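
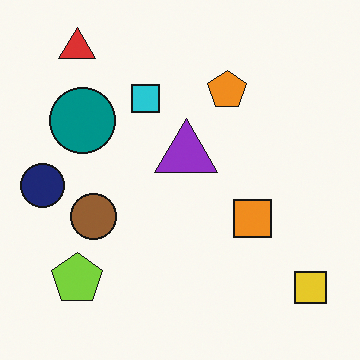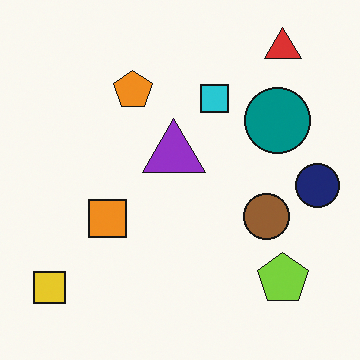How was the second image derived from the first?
The transformation is: flipped horizontally (left ↔ right).

The navy circle is in the left of the first image and the right of the second — shapes on opposite sides of the vertical midline have swapped in a mirror flip.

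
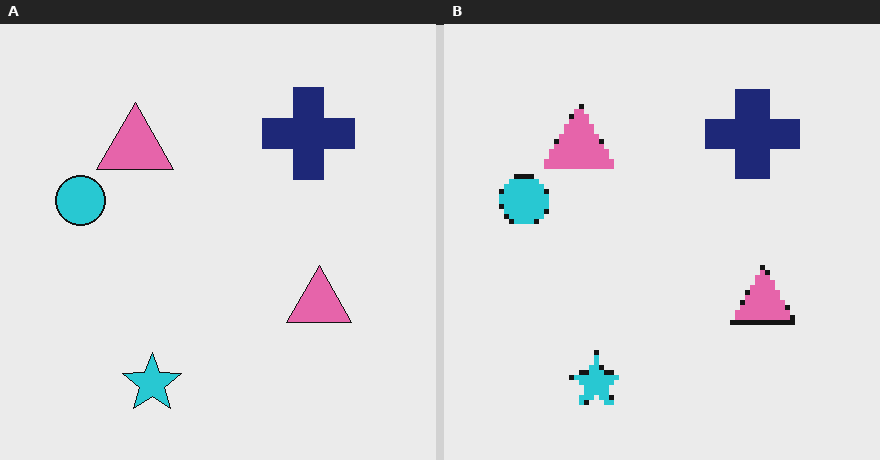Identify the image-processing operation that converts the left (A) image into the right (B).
The right (B) image is the left (A) mildly pixelated.

Shapes are reduced to large square blocks; fine edges and outlines are lost — a downscale-then-upscale (mosaic) effect.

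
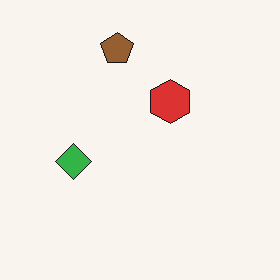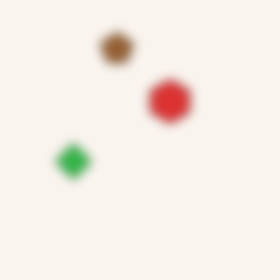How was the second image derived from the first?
The image was heavily blurred.

Shape edges and outlines are uniformly softened across the whole image.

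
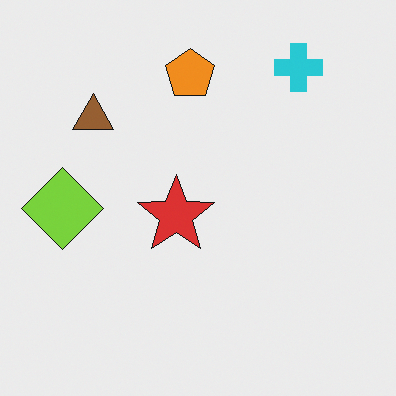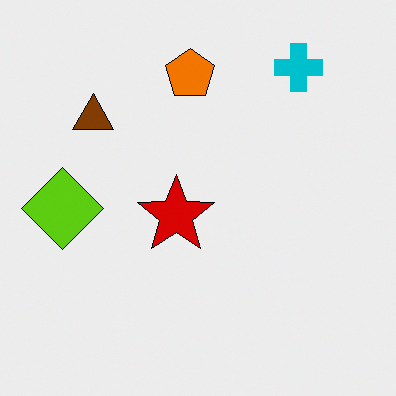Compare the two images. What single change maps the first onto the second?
The second image is the first given slightly increased contrast.

Tones are pushed away from mid-grey across the whole image — a global contrast change.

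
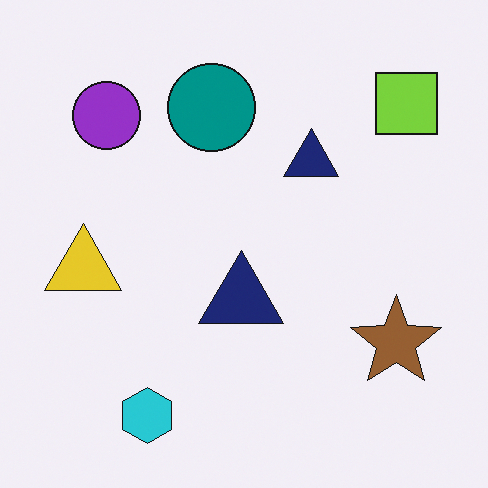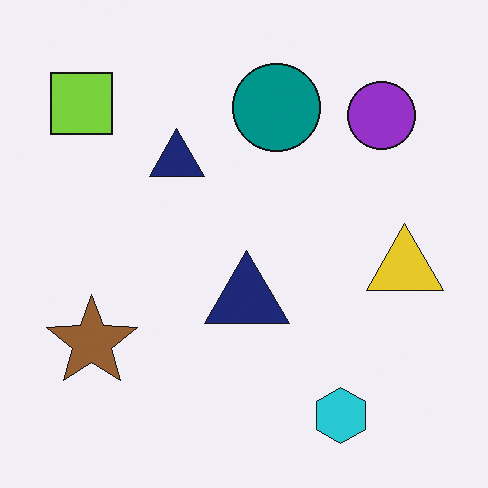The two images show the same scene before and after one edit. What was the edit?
This is the original image flipped horizontally (left ↔ right).

The lime square is in the top-right of the first image and the top-left of the second — shapes on opposite sides of the vertical midline have swapped in a mirror flip.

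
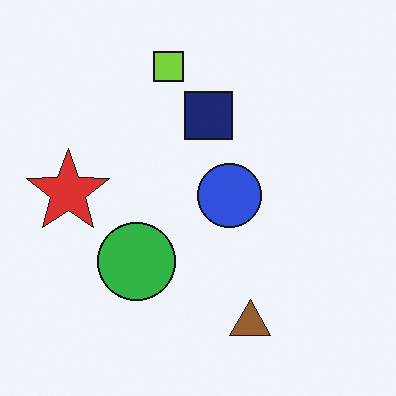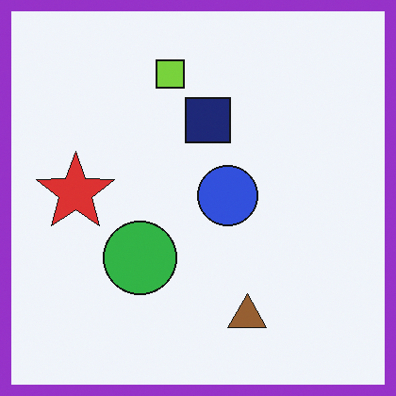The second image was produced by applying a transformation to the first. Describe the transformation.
The transformation is: framed with a purple border.

A solid purple frame runs around the edge of the second image, with the content slightly shrunk inside it.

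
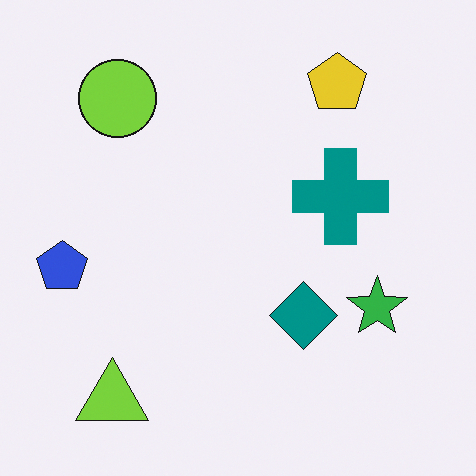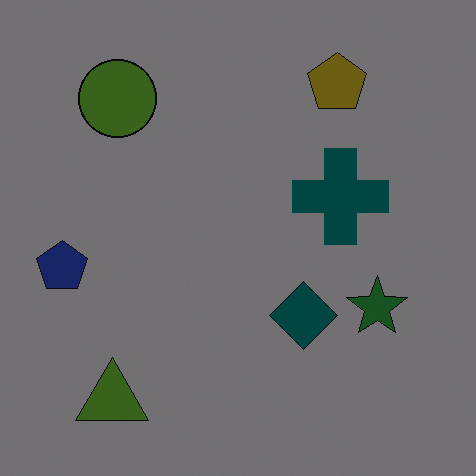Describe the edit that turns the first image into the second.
Substantially darkened.

Every pixel — background and shapes alike — is uniformly darkened.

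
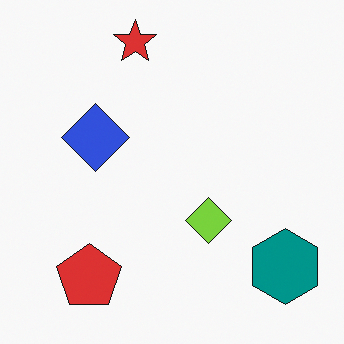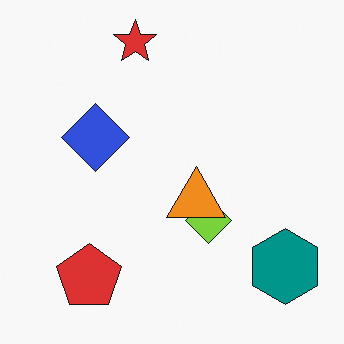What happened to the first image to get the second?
The transformation is: overlaid with an additional orange triangle.

An orange triangle appears in the second image that is absent from the first.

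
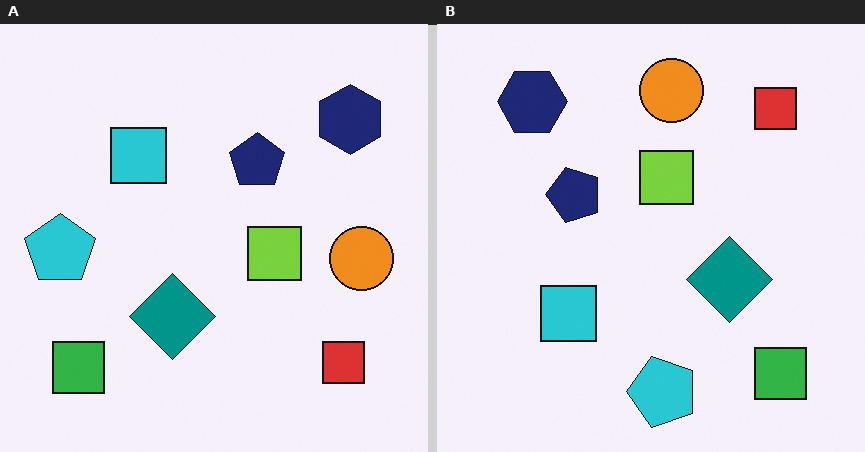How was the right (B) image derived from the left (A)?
This is the original image rotated 90° counter-clockwise.

The green square sits in the bottom-left of the left (A) image and the bottom-right of the right (B) — consistent with a whole-image 90° counter-clockwise rotation.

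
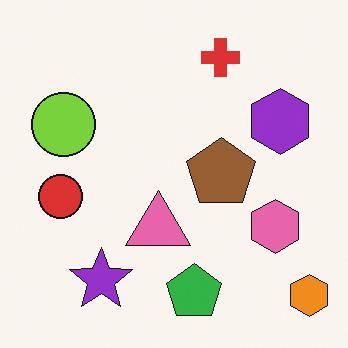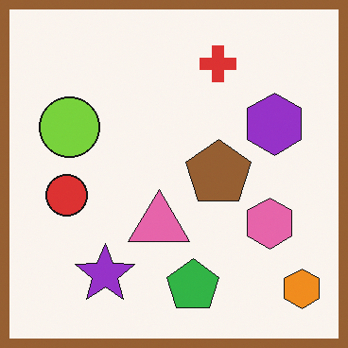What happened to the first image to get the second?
The second image is the first framed with a brown border.

A solid brown frame runs around the edge of the second image, with the content slightly shrunk inside it.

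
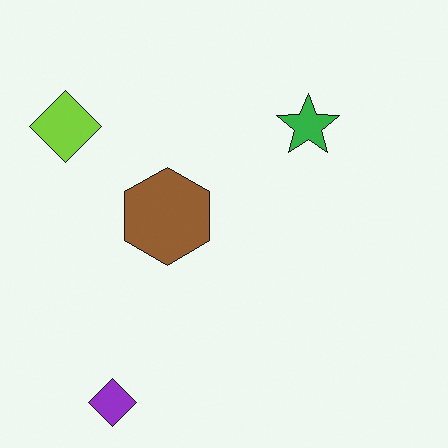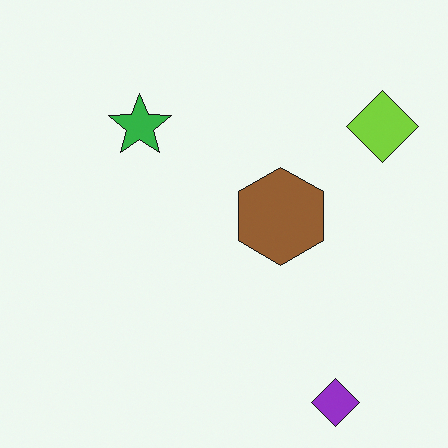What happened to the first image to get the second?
Flipped horizontally (left ↔ right).

The lime diamond is in the top-left of the first image and the top-right of the second — shapes on opposite sides of the vertical midline have swapped in a mirror flip.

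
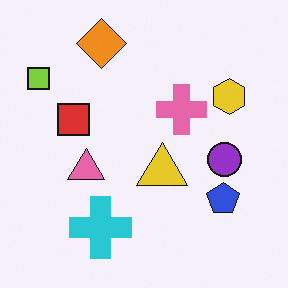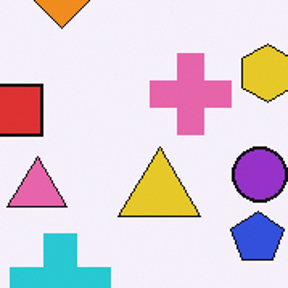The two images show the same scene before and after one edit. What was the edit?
Cropped to a modestly smaller region and rescaled.

The visible shapes are larger and the field of view is narrower; shapes near the original edges may be partly or wholly outside the frame — a crop-and-rescale.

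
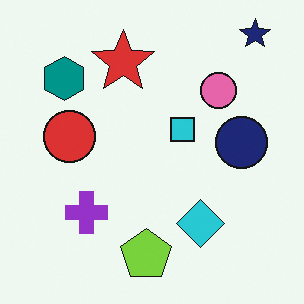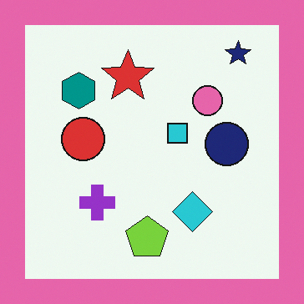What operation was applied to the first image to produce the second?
Framed with a pink border.

A solid pink frame runs around the edge of the second image, with the content slightly shrunk inside it.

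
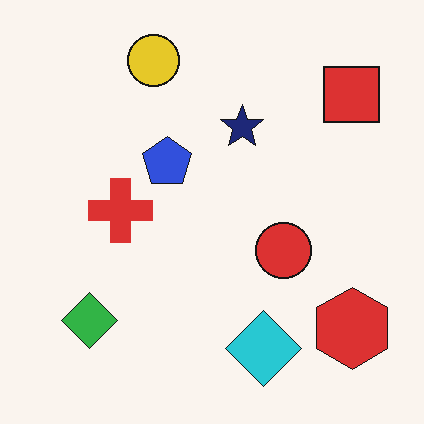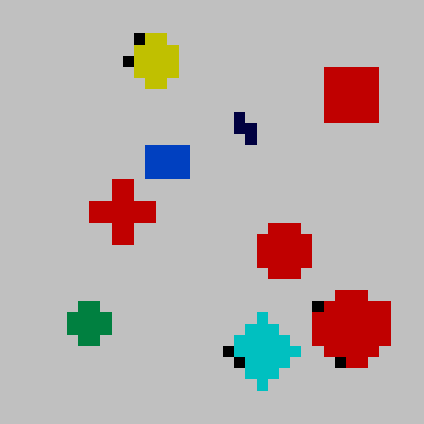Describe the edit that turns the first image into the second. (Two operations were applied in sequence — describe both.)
The second image is the first heavily posterized to just a handful of flat colors, then heavily pixelated into large blocks.

Each flat color has snapped to a coarser quantized level — most visibly, the near-white background has dropped to a flat grey. Shapes are reduced to large square blocks; fine edges and outlines are lost — a downscale-then-upscale (mosaic) effect.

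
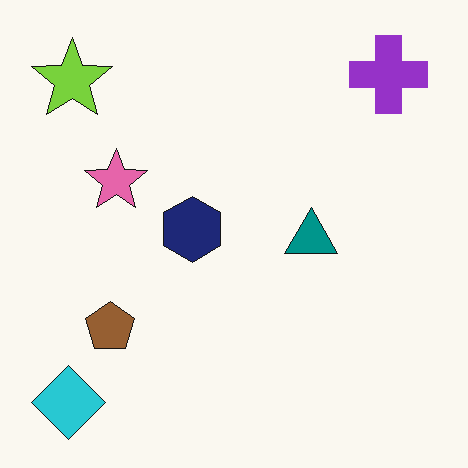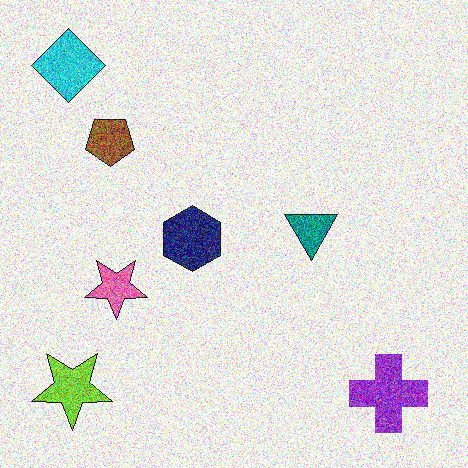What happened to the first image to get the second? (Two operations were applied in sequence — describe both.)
It was degraded with strong gaussian noise, then flipped vertically (top ↔ bottom).

Random speckle covers the whole image, including the flat background. The cyan diamond is in the bottom-left of the first image and the top-left of the second — shapes on opposite sides of the horizontal midline have swapped in a mirror flip.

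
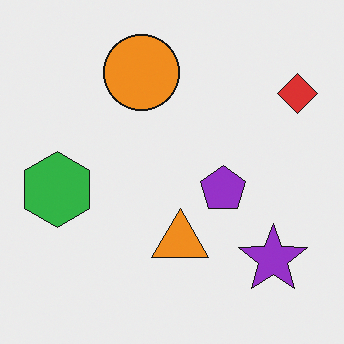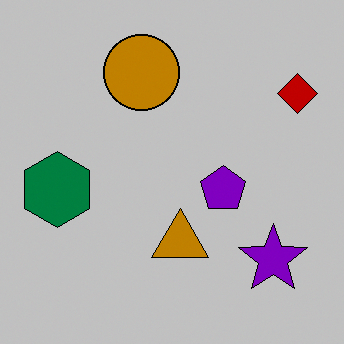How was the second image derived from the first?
The image was heavily posterized to just a handful of flat colors.

Each flat color has snapped to a coarser quantized level — most visibly, the near-white background has dropped to a flat grey.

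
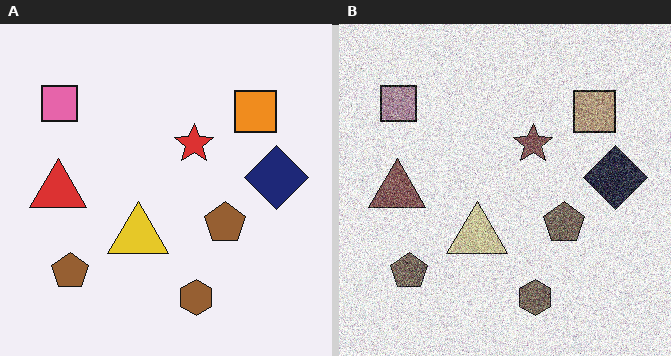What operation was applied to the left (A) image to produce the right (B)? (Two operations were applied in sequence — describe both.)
The right (B) image is the left (A) degraded with strong gaussian noise, then heavily desaturated.

Random speckle covers the whole image, including the flat background. All colors are more muted and greyish — a global saturation change.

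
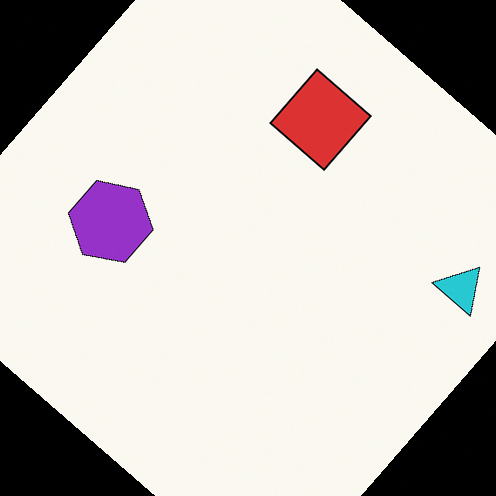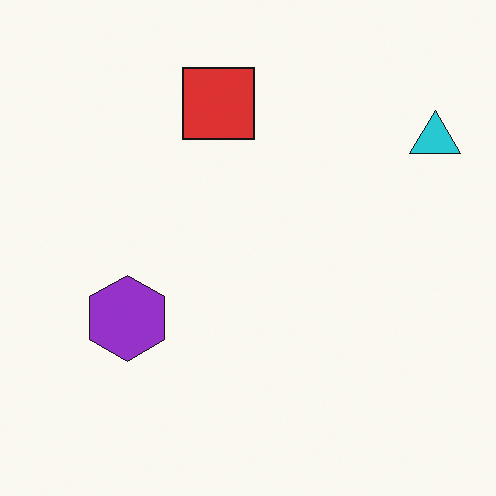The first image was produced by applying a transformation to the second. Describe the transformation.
The first image is the second rotated clockwise by a large amount — several tens of degrees.

Every shape is tilted by the same angle and the image corners show triangular fill wedges — a whole-image rotation by a non-right angle.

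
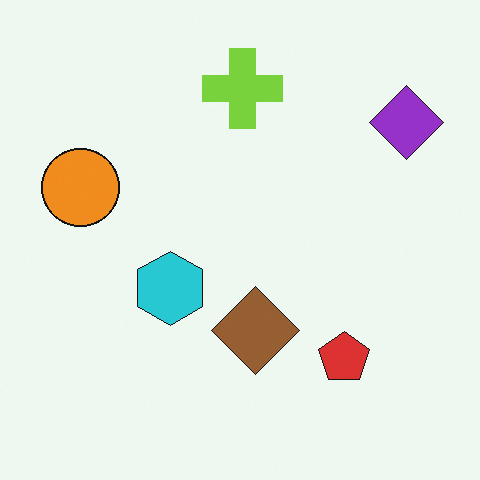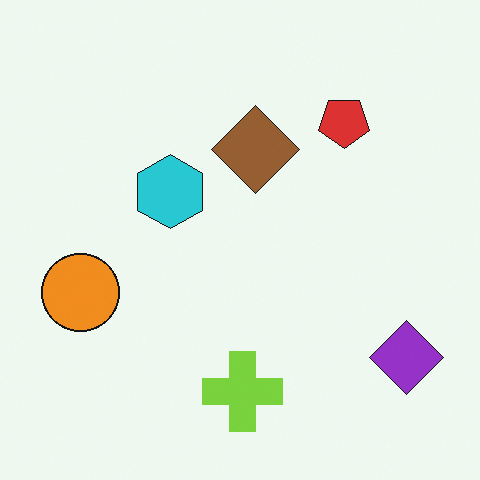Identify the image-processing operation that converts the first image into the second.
The image was flipped vertically (top ↔ bottom).

The lime cross is in the top of the first image and the bottom of the second — shapes on opposite sides of the horizontal midline have swapped in a mirror flip.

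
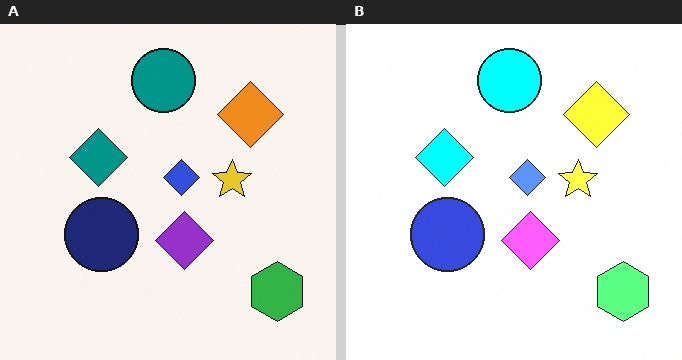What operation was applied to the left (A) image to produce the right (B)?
The image was brightened a lot.

Every pixel — background and shapes alike — is uniformly brightened.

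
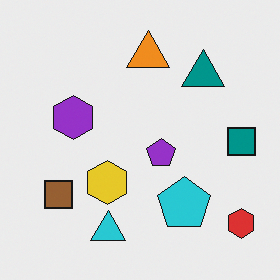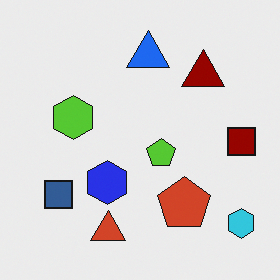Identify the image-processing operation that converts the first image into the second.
The second image is the first hue-shifted by a large amount.

Every shape's color has rotated by the same amount around the hue wheel — a uniform hue shift.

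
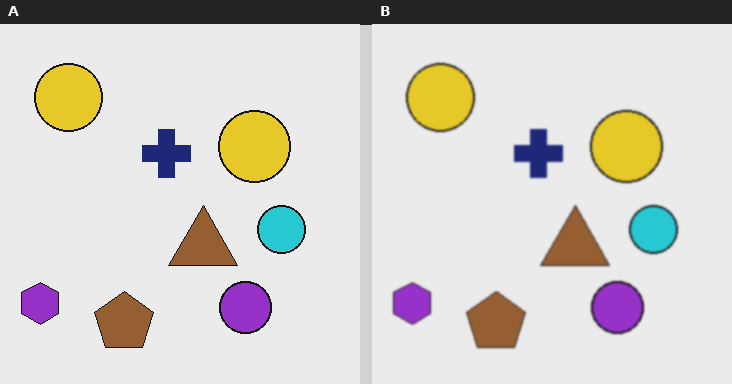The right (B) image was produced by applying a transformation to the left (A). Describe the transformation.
Given a subtle gaussian blur.

Shape edges and outlines are uniformly softened across the whole image.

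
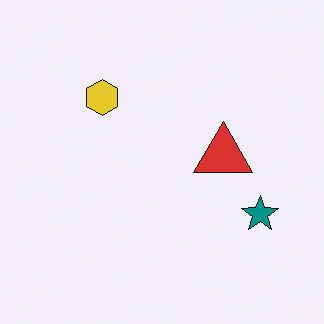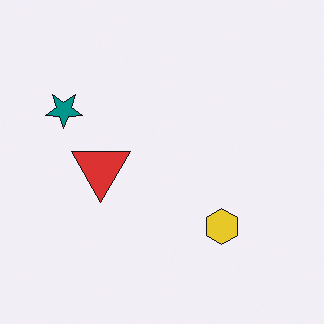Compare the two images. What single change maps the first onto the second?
Rotated 180°.

The teal star sits in the right of the first image and the left of the second — consistent with a whole-image 180° rotation.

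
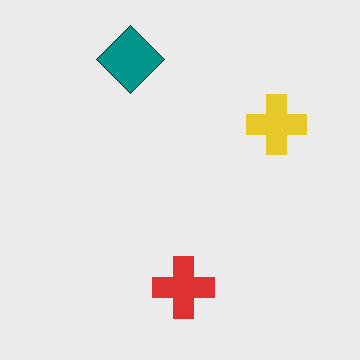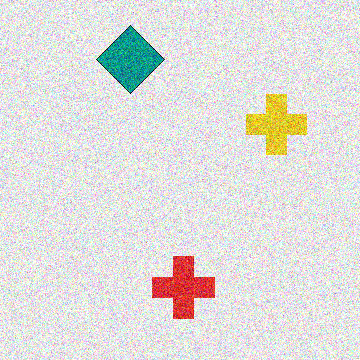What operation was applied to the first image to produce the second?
The transformation is: degraded with a thick layer of grain.

Random speckle covers the whole image, including the flat background.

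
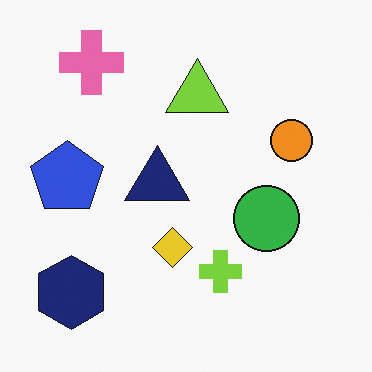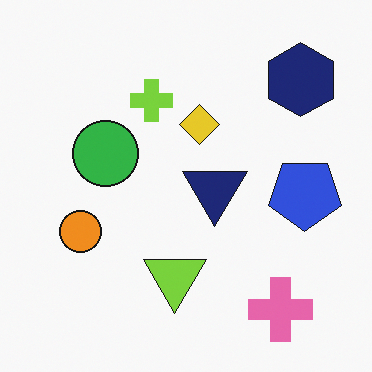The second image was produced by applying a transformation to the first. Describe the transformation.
It was rotated 180°.

The navy hexagon sits in the bottom-left of the first image and the top-right of the second — consistent with a whole-image 180° rotation.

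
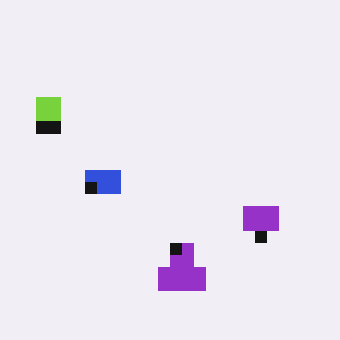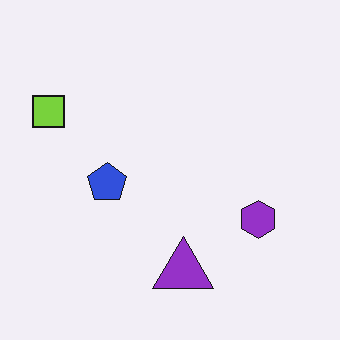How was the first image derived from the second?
This is the original image heavily pixelated into large blocks.

Shapes are reduced to large square blocks; fine edges and outlines are lost — a downscale-then-upscale (mosaic) effect.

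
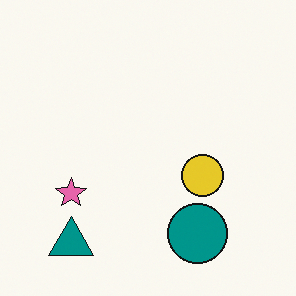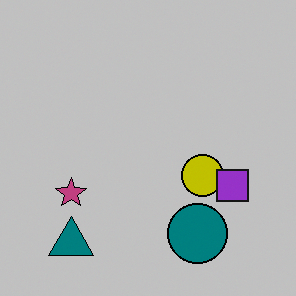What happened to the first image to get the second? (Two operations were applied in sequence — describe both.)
The image was heavily posterized to just a handful of flat colors, then overlaid with an additional purple square.

Each flat color has snapped to a coarser quantized level — most visibly, the near-white background has dropped to a flat grey. A purple square appears in the second image that is absent from the first.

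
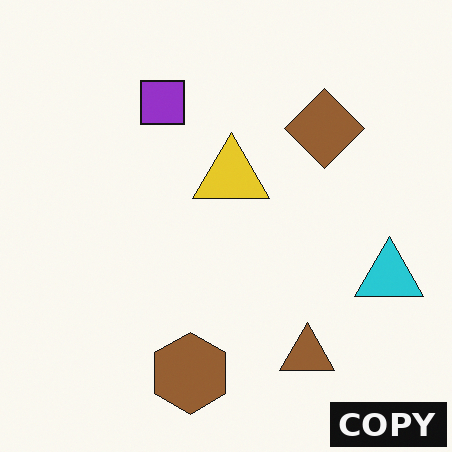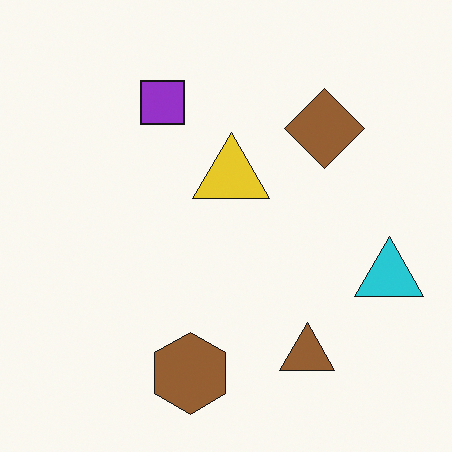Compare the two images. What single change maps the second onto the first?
The transformation is: watermarked with the text "COPY" in the lower-right corner.

A dark label reading "COPY" appears in the lower-right corner.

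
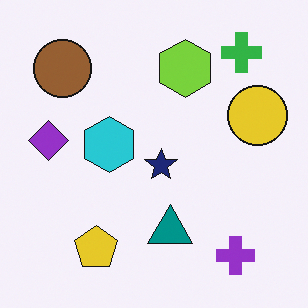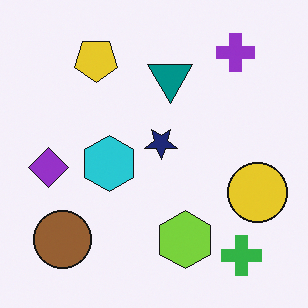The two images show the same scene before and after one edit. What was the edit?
Flipped vertically (top ↔ bottom).

The green cross is in the top-right of the first image and the bottom-right of the second — shapes on opposite sides of the horizontal midline have swapped in a mirror flip.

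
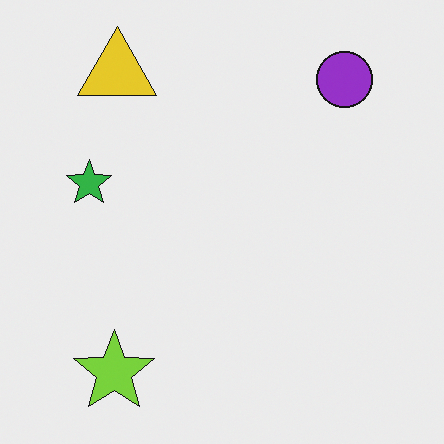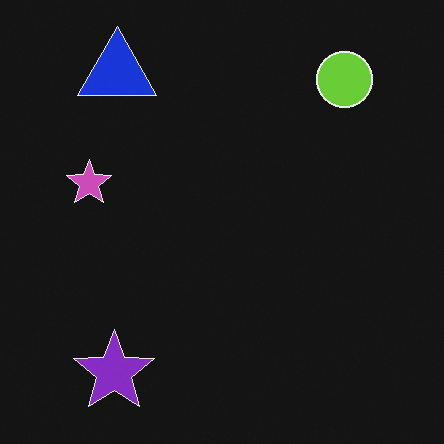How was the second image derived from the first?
The second image is the first color-inverted (negative).

The light background has become dark and every shape's color is its complement — a photographic negative.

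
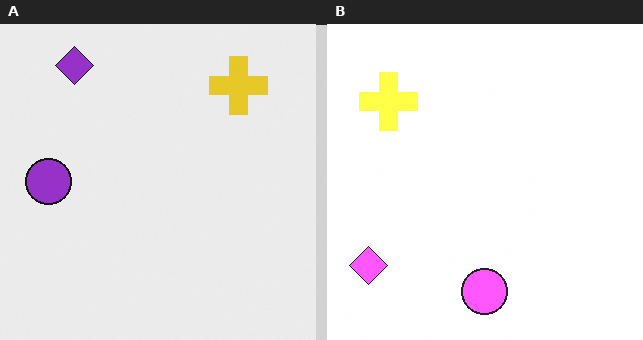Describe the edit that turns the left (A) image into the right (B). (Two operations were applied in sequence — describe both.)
It was substantially brightened, then rotated 90° counter-clockwise.

Every pixel — background and shapes alike — is uniformly brightened. The purple diamond sits in the top-left of the left (A) image and the bottom-left of the right (B) — consistent with a whole-image 90° counter-clockwise rotation.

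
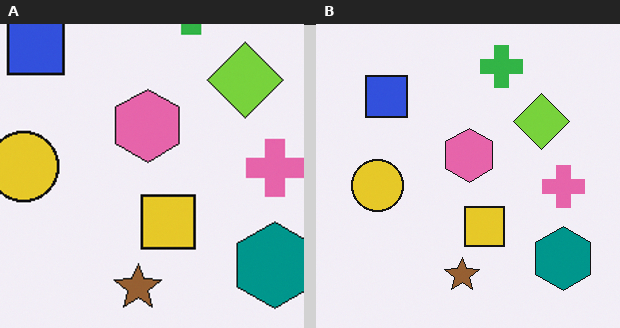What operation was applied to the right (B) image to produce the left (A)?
The transformation is: cropped slightly and scaled back up.

The visible shapes are larger and the field of view is narrower; shapes near the original edges may be partly or wholly outside the frame — a crop-and-rescale.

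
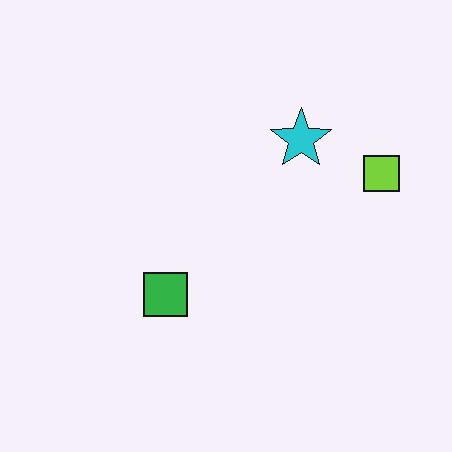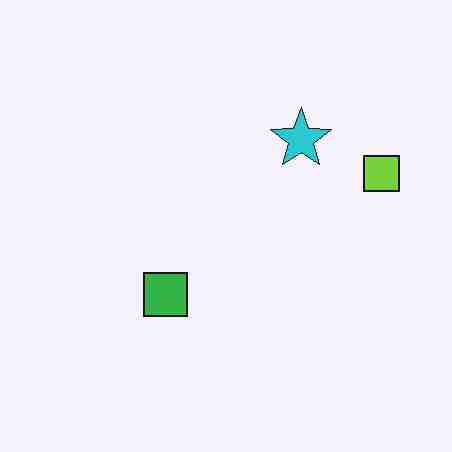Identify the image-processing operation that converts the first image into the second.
It was degraded with heavy JPEG compression.

Blocky 8×8 compression artifacts appear around shape edges and the flat background shows ringing — characteristic JPEG degradation.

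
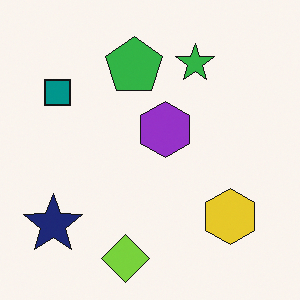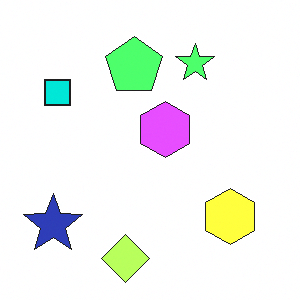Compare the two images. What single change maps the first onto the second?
Brightened a lot.

Every pixel — background and shapes alike — is uniformly brightened.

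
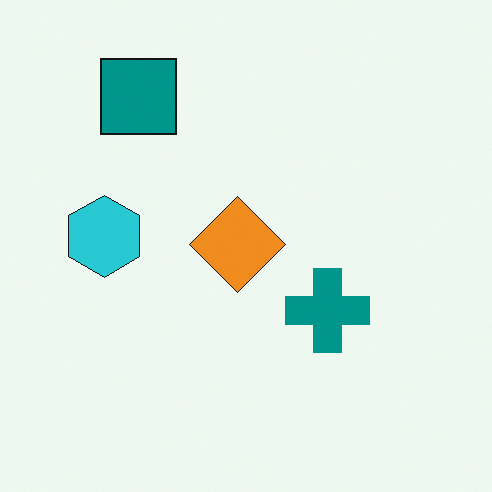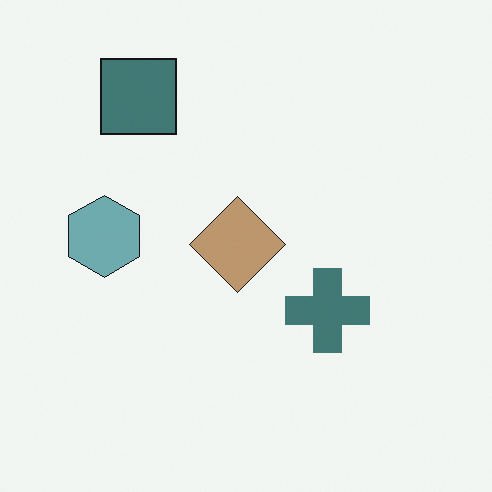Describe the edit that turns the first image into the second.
This is the original image heavily desaturated.

All colors are more muted and greyish — a global saturation change.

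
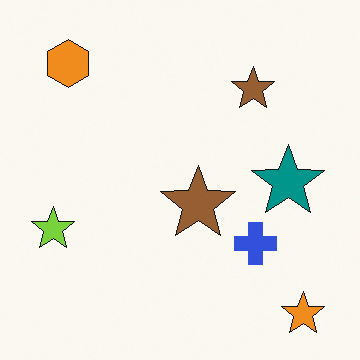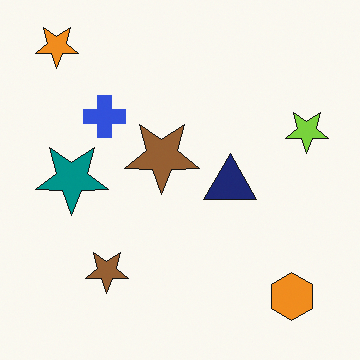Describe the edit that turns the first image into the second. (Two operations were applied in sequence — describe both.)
The transformation is: rotated 180°, then overlaid with an additional navy triangle.

The orange star sits in the bottom-right of the first image and the top-left of the second — consistent with a whole-image 180° rotation. A navy triangle appears in the second image that is absent from the first.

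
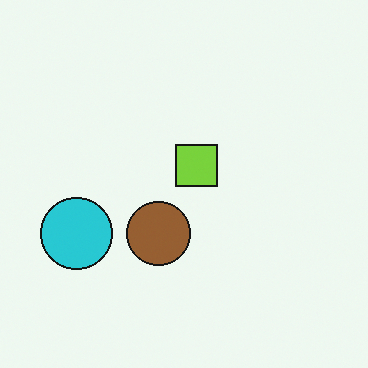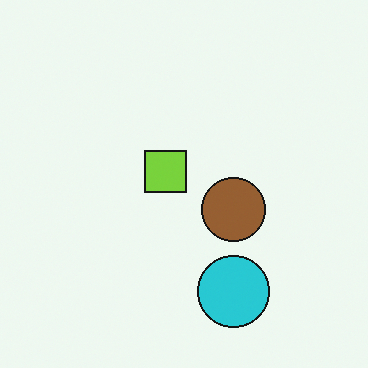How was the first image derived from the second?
It was rotated 90° clockwise.

The cyan circle sits in the bottom of the second image and the left of the first — consistent with a whole-image 90° clockwise rotation.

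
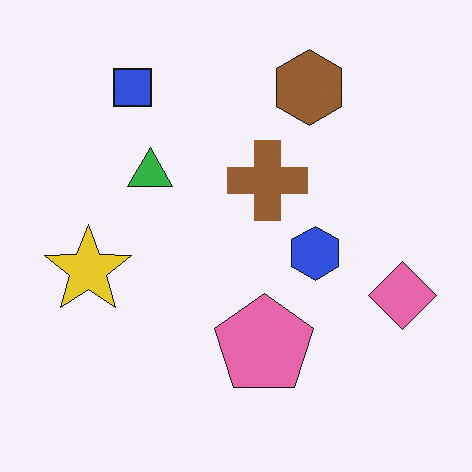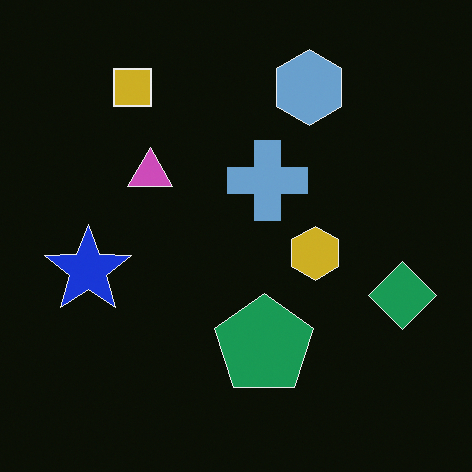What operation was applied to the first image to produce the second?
This is the original image color-inverted (negative).

The light background has become dark and every shape's color is its complement — a photographic negative.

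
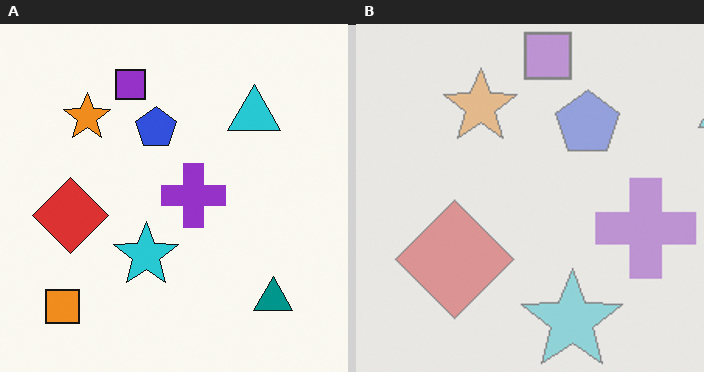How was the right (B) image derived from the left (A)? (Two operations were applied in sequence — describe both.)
The transformation is: cropped to a modestly smaller region and rescaled, then washed out (contrast reduced).

The visible shapes are larger and the field of view is narrower; shapes near the original edges may be partly or wholly outside the frame — a crop-and-rescale. Tones are pushed toward mid-grey across the whole image — a global contrast change.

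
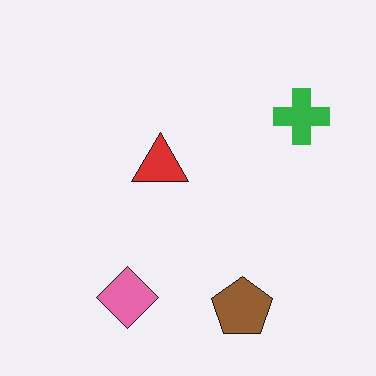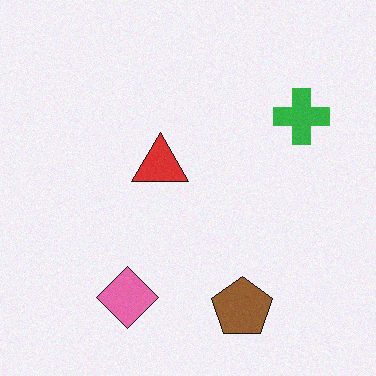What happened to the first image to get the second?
The transformation is: degraded with light additive noise.

Random speckle covers the whole image, including the flat background.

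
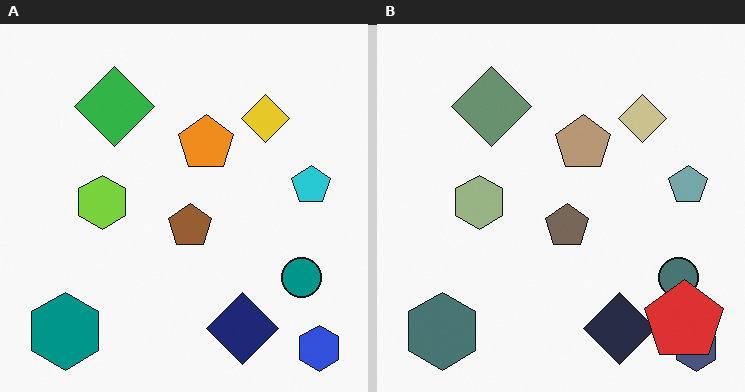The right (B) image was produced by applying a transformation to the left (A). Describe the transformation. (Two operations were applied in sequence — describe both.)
The image was heavily desaturated, then overlaid with an additional red pentagon.

All colors are more muted and greyish — a global saturation change. A red pentagon appears in the right (B) image that is absent from the left (A).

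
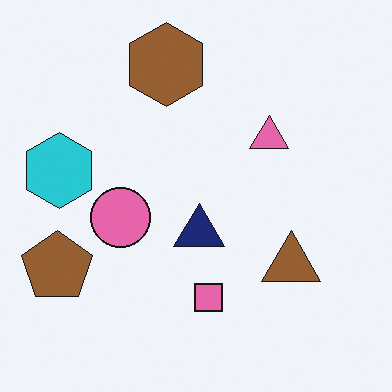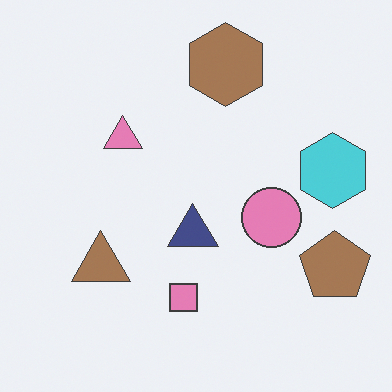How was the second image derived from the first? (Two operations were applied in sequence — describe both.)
The image was given slightly reduced contrast, then flipped horizontally (left ↔ right).

Tones are pushed toward mid-grey across the whole image — a global contrast change. The brown pentagon is in the bottom-left of the first image and the bottom-right of the second — shapes on opposite sides of the vertical midline have swapped in a mirror flip.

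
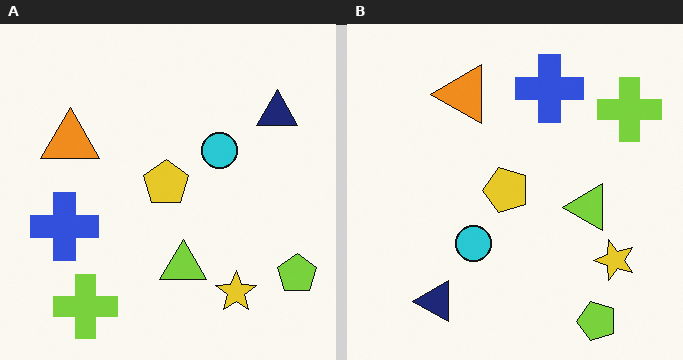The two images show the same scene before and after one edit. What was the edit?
This is the original image transposed (reflected across the top-left ↔ bottom-right diagonal).

Shapes have swapped their row and column positions — what was in the top-right is now in the bottom-left — a diagonal reflection.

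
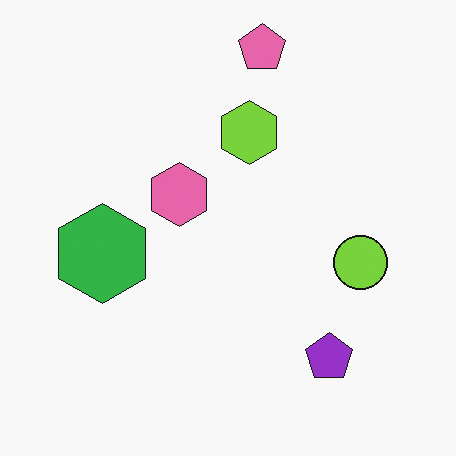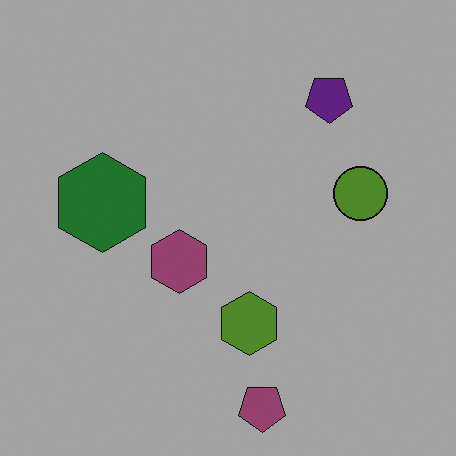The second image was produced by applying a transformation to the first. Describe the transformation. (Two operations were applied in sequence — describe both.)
The image was flipped vertically (top ↔ bottom), then substantially darkened.

The pink pentagon is in the top of the first image and the bottom of the second — shapes on opposite sides of the horizontal midline have swapped in a mirror flip. Every pixel — background and shapes alike — is uniformly darkened.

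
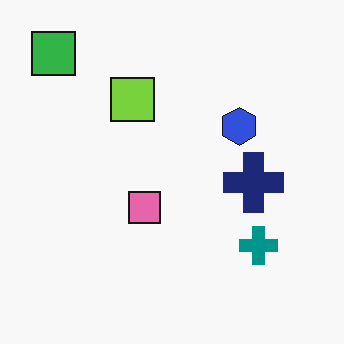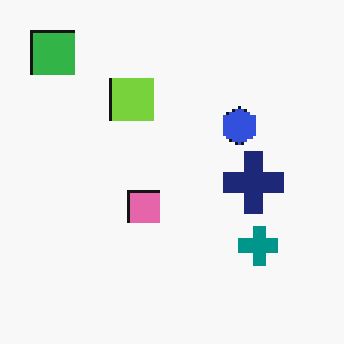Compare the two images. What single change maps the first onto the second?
The image was lightly pixelated (a mild mosaic effect).

Shapes are reduced to large square blocks; fine edges and outlines are lost — a downscale-then-upscale (mosaic) effect.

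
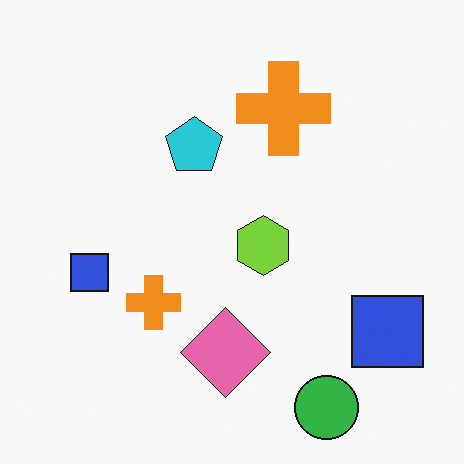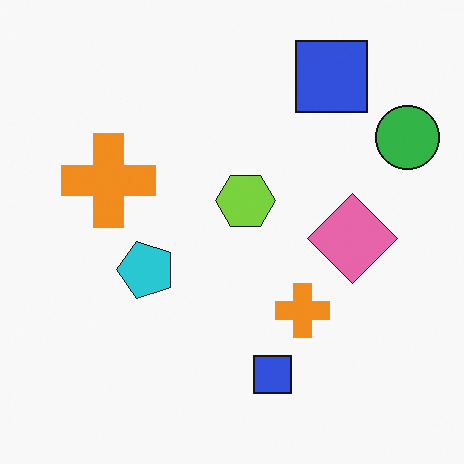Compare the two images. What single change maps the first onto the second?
Rotated 90° counter-clockwise.

The green circle sits in the bottom-right of the first image and the top-right of the second — consistent with a whole-image 90° counter-clockwise rotation.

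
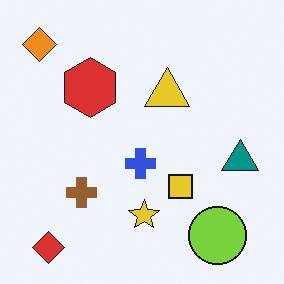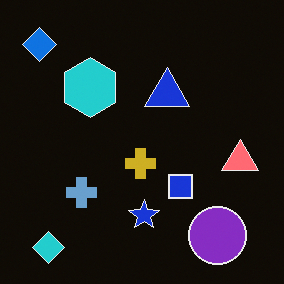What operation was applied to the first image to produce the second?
This is the original image color-inverted (negative).

The light background has become dark and every shape's color is its complement — a photographic negative.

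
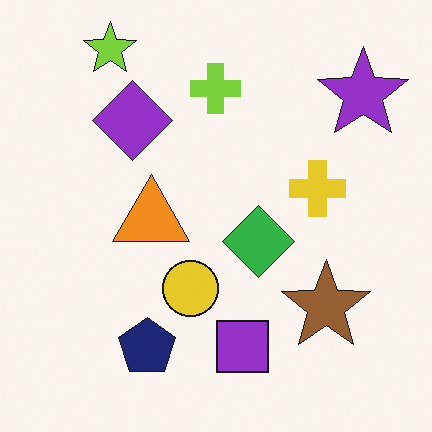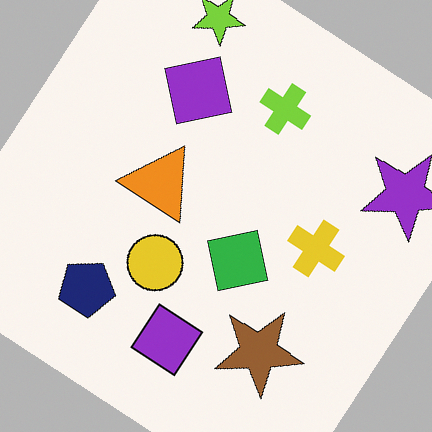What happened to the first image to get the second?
This is the original image rotated clockwise by a large amount — several tens of degrees.

Every shape is tilted by the same angle and the image corners show triangular fill wedges — a whole-image rotation by a non-right angle.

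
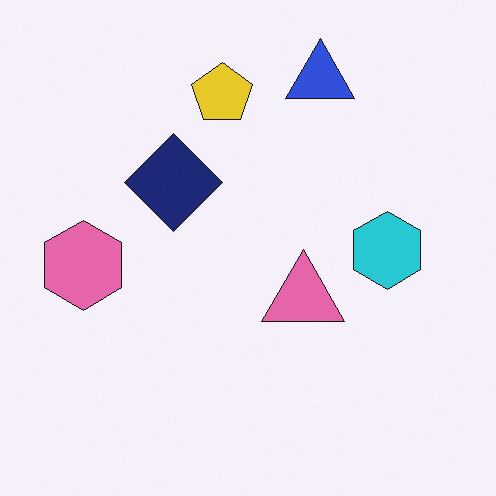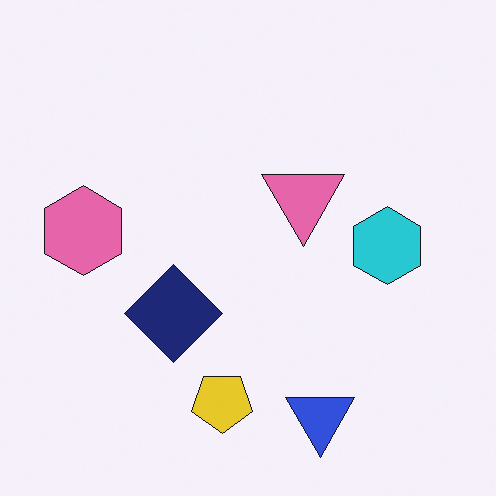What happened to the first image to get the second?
The image was flipped vertically (top ↔ bottom).

The blue triangle is in the top of the first image and the bottom of the second — shapes on opposite sides of the horizontal midline have swapped in a mirror flip.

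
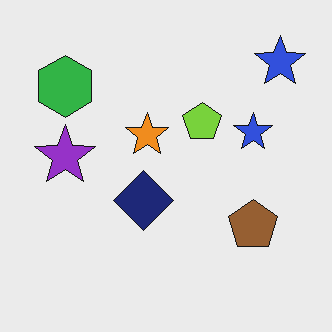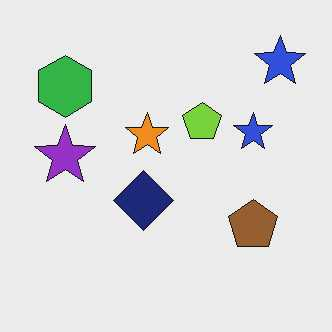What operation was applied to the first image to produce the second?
The transformation is: JPEG-compressed with visible artifacts.

Blocky 8×8 compression artifacts appear around shape edges and the flat background shows ringing — characteristic JPEG degradation.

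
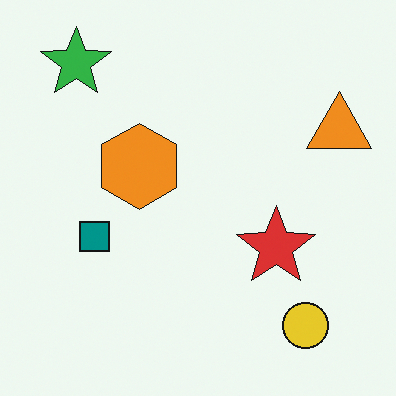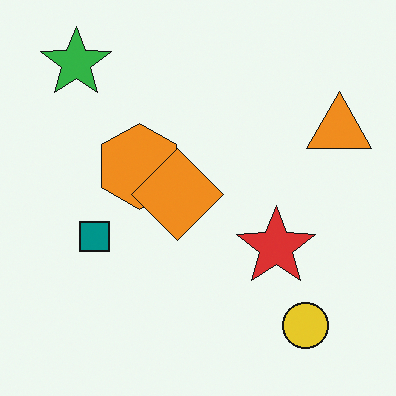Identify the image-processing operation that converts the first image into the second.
This is the original image overlaid with an additional orange diamond.

An orange diamond appears in the second image that is absent from the first.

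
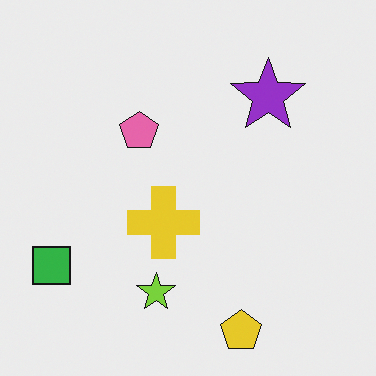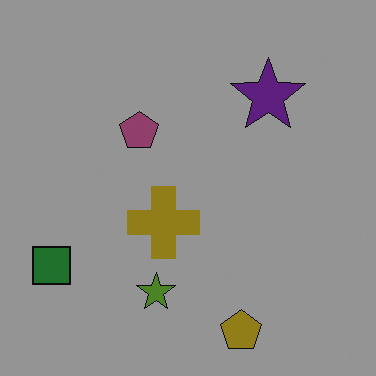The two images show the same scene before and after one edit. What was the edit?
It was noticeably darkened.

Every pixel — background and shapes alike — is uniformly darkened.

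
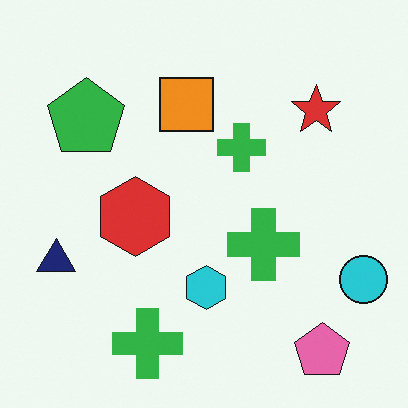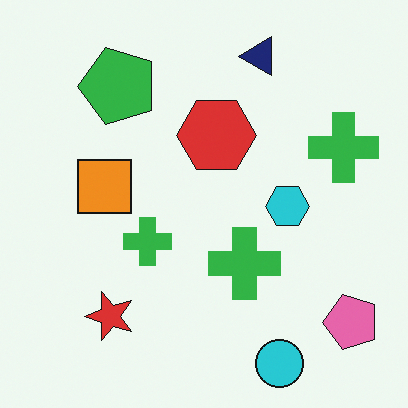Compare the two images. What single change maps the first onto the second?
Transposed (reflected across the top-left ↔ bottom-right diagonal).

Shapes have swapped their row and column positions — what was in the top-right is now in the bottom-left — a diagonal reflection.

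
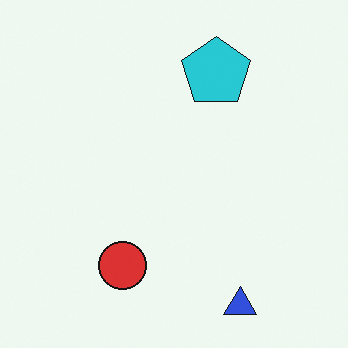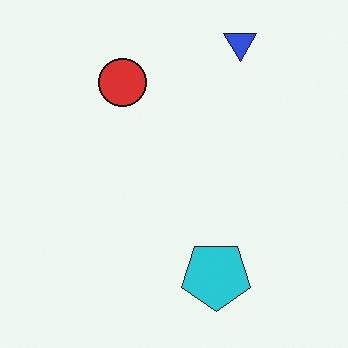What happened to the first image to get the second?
The image was flipped vertically (top ↔ bottom).

The blue triangle is in the bottom-right of the first image and the top-right of the second — shapes on opposite sides of the horizontal midline have swapped in a mirror flip.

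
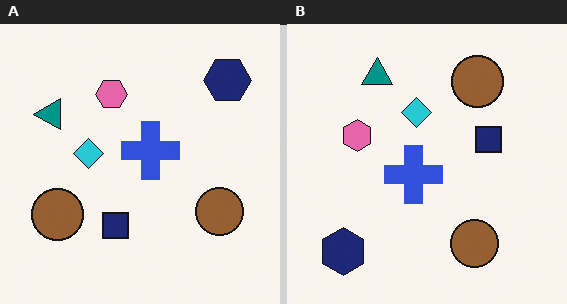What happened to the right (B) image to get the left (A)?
The left (A) image is the right (B) transposed (reflected across the top-left ↔ bottom-right diagonal).

Shapes have swapped their row and column positions — what was in the top-right is now in the bottom-left — a diagonal reflection.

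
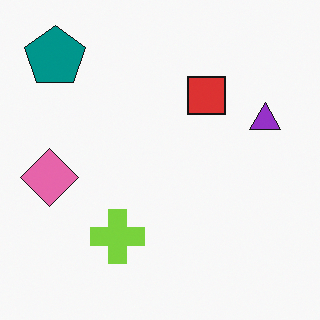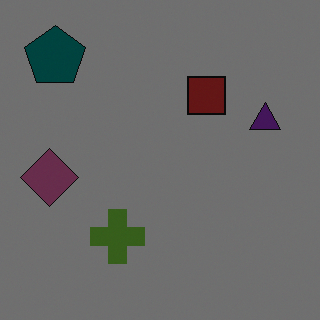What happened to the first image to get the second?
The transformation is: noticeably darkened.

Every pixel — background and shapes alike — is uniformly darkened.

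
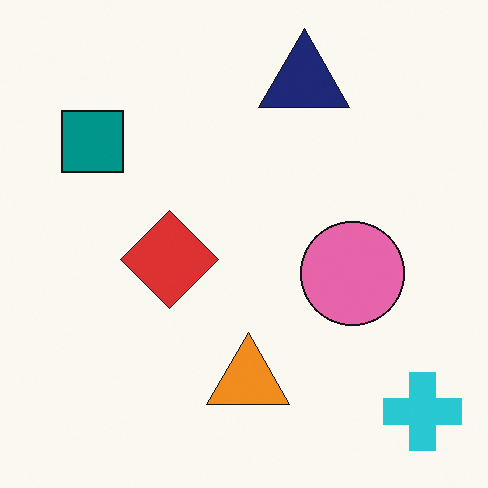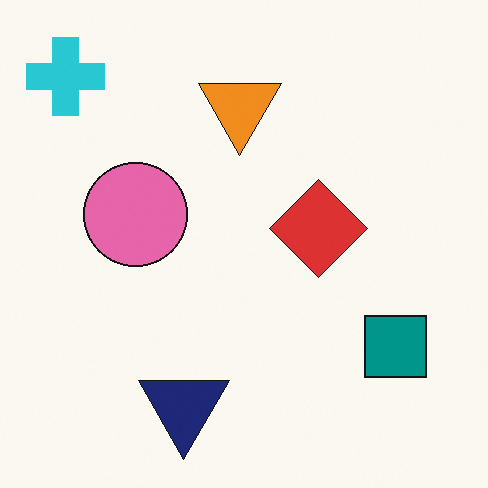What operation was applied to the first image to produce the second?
The transformation is: rotated 180°.

The cyan cross sits in the bottom-right of the first image and the top-left of the second — consistent with a whole-image 180° rotation.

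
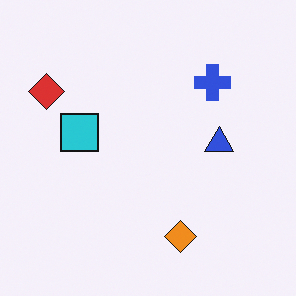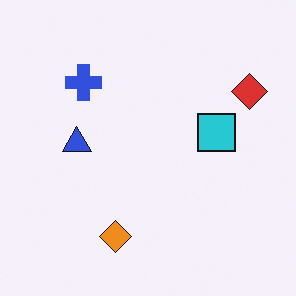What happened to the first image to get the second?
It was flipped horizontally (left ↔ right).

The red diamond is in the top-left of the first image and the top-right of the second — shapes on opposite sides of the vertical midline have swapped in a mirror flip.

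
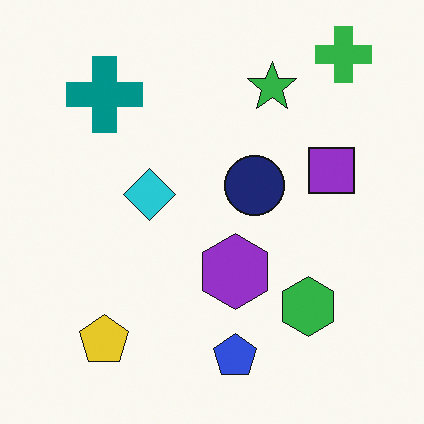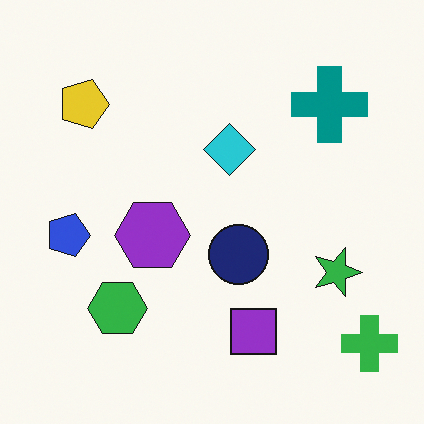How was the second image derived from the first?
It was rotated 90° clockwise.

The green cross sits in the top-right of the first image and the bottom-right of the second — consistent with a whole-image 90° clockwise rotation.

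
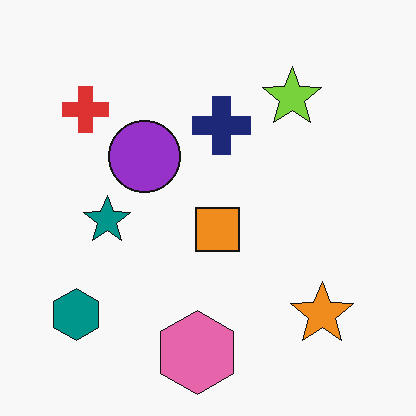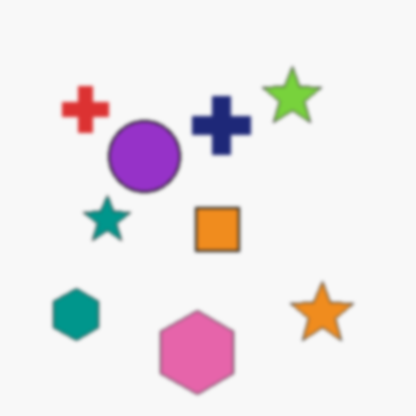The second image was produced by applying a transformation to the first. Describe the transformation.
This is the original image lightly blurred.

Shape edges and outlines are uniformly softened across the whole image.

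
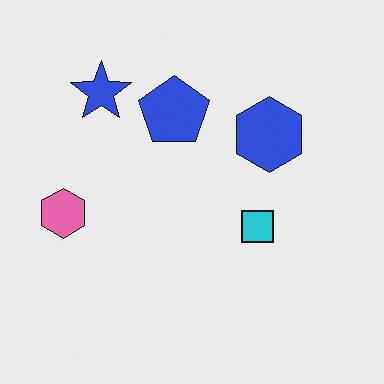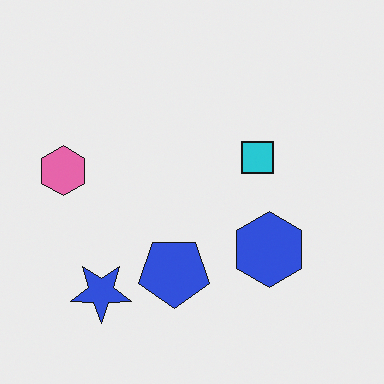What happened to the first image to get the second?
The transformation is: flipped vertically (top ↔ bottom).

The blue star is in the top-left of the first image and the bottom-left of the second — shapes on opposite sides of the horizontal midline have swapped in a mirror flip.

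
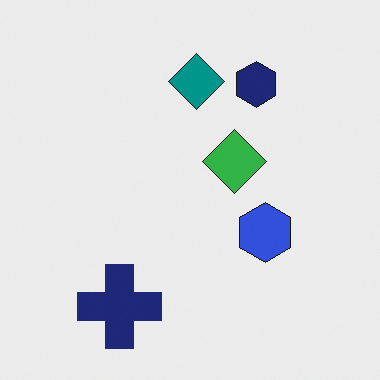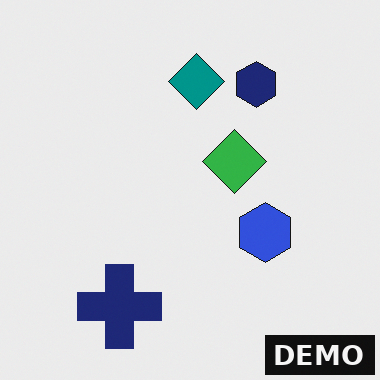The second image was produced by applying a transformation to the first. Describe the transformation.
The transformation is: watermarked with the text "DEMO" in the lower-right corner.

A dark label reading "DEMO" appears in the lower-right corner.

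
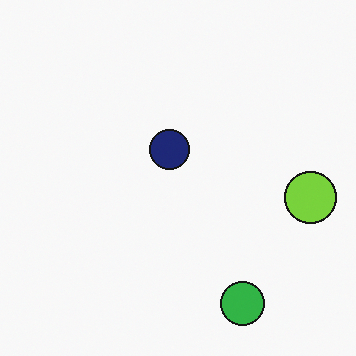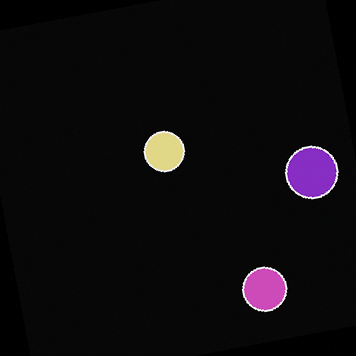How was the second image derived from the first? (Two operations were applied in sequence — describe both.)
It was color-inverted (negative), then rotated counter-clockwise by a few degrees.

The light background has become dark and every shape's color is its complement — a photographic negative. Every shape is tilted by the same angle and the image corners show triangular fill wedges — a whole-image rotation by a non-right angle.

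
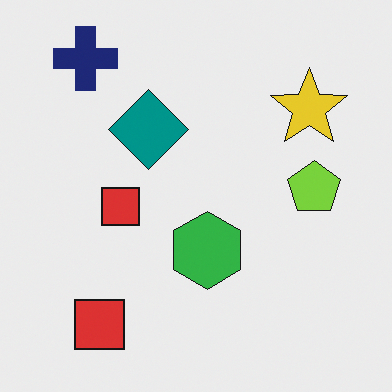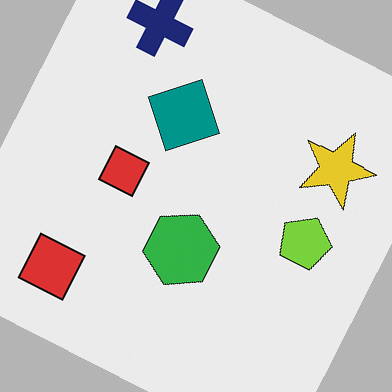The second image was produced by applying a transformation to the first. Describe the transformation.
The image was rotated clockwise by a clearly visible amount.

Every shape is tilted by the same angle and the image corners show triangular fill wedges — a whole-image rotation by a non-right angle.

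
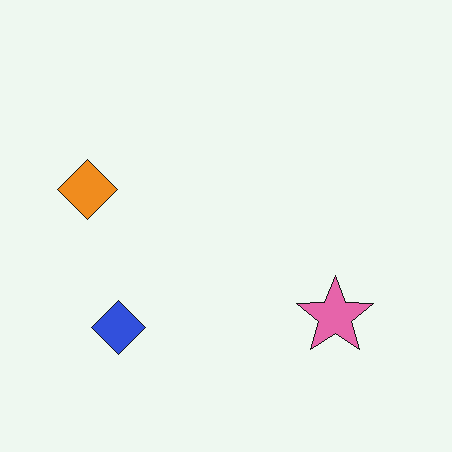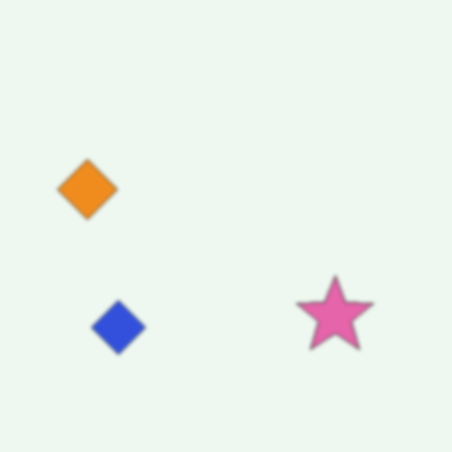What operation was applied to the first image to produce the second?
The transformation is: given a subtle gaussian blur.

Shape edges and outlines are uniformly softened across the whole image.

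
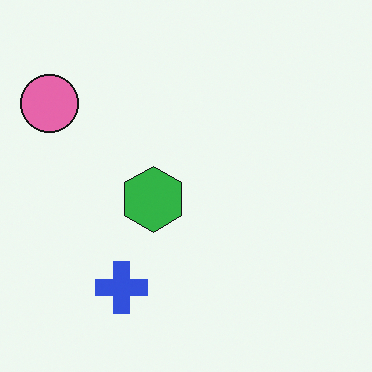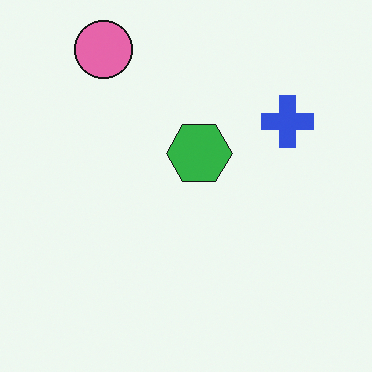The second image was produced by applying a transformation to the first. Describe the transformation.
Transposed (reflected across the top-left ↔ bottom-right diagonal).

Shapes have swapped their row and column positions — what was in the top-right is now in the bottom-left — a diagonal reflection.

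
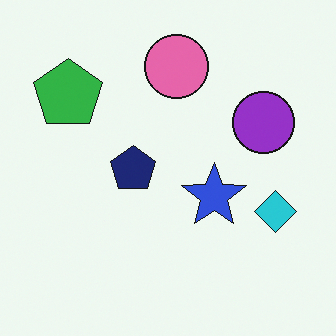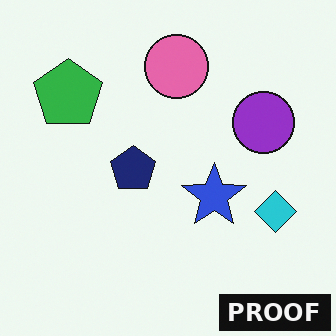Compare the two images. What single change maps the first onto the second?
The transformation is: watermarked with the text "PROOF" in the lower-right corner.

A dark label reading "PROOF" appears in the lower-right corner.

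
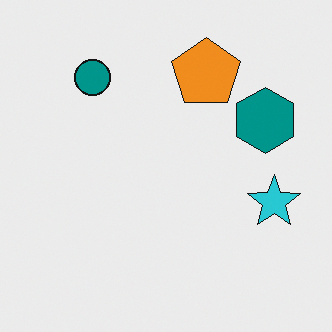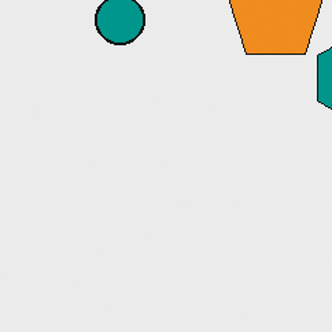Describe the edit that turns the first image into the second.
The image was cropped slightly and scaled back up.

The visible shapes are larger and the field of view is narrower; shapes near the original edges may be partly or wholly outside the frame — a crop-and-rescale.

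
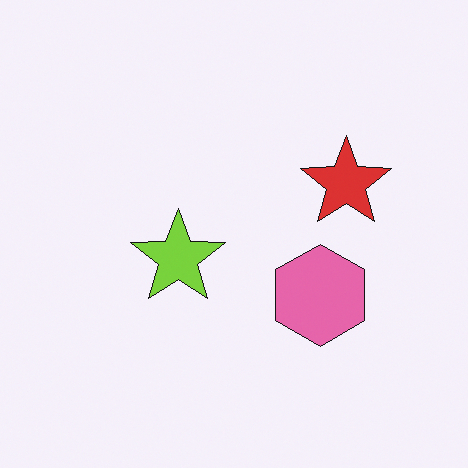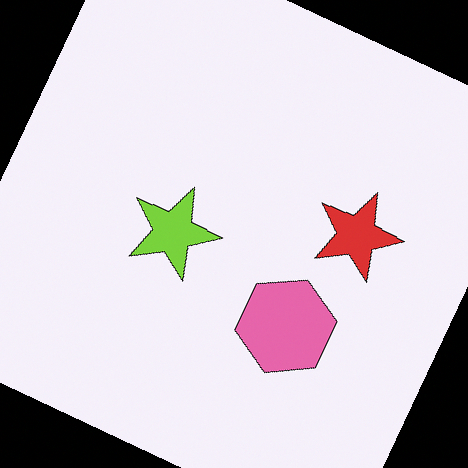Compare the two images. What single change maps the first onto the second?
This is the original image rotated clockwise by a clearly visible amount.

Every shape is tilted by the same angle and the image corners show triangular fill wedges — a whole-image rotation by a non-right angle.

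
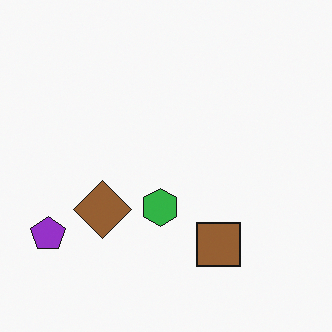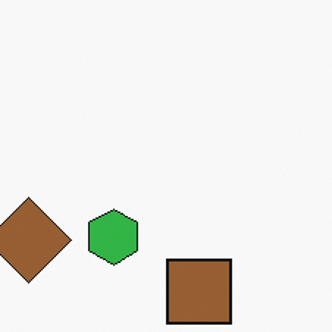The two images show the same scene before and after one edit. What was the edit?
The second image is the first cropped slightly and scaled back up.

The visible shapes are larger and the field of view is narrower; shapes near the original edges may be partly or wholly outside the frame — a crop-and-rescale.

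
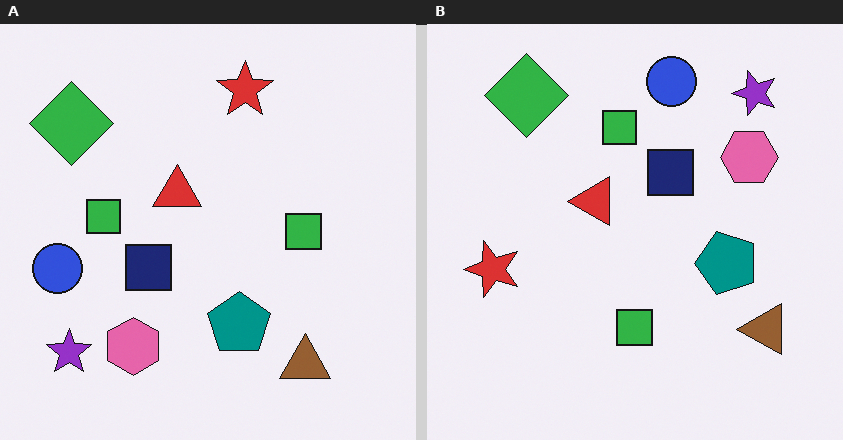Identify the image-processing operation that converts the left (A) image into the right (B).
The right (B) image is the left (A) transposed (reflected across the top-left ↔ bottom-right diagonal).

Shapes have swapped their row and column positions — what was in the top-right is now in the bottom-left — a diagonal reflection.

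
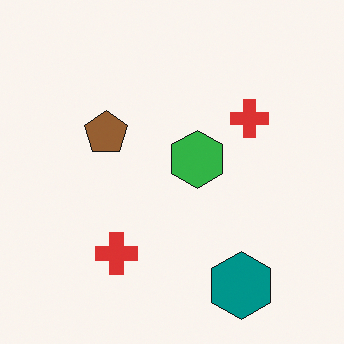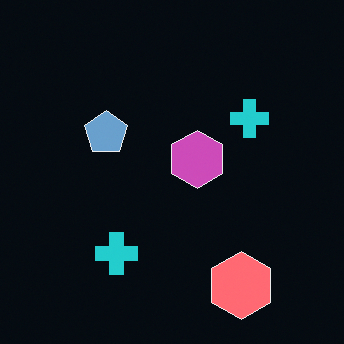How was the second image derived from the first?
This is the original image color-inverted (negative).

The light background has become dark and every shape's color is its complement — a photographic negative.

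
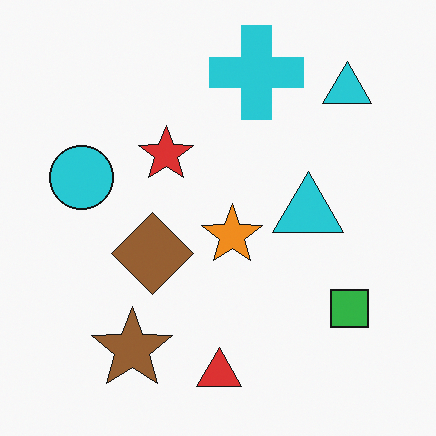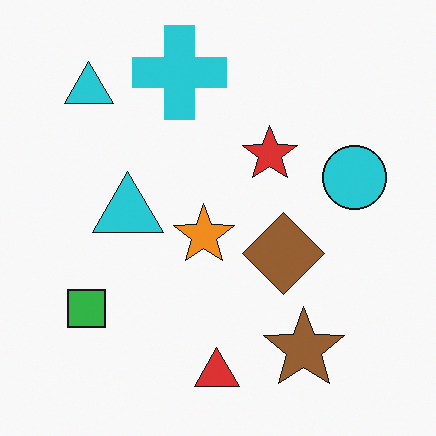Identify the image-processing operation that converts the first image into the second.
The second image is the first flipped horizontally (left ↔ right).

The cyan circle is in the left of the first image and the right of the second — shapes on opposite sides of the vertical midline have swapped in a mirror flip.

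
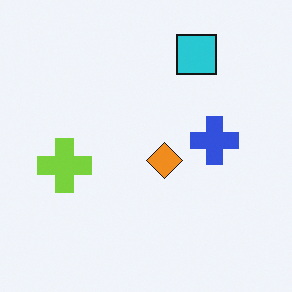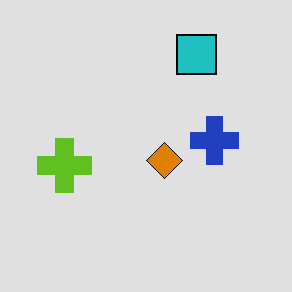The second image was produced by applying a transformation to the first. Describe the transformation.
Posterized to a reduced palette.

Each flat color has snapped to a coarser quantized level — most visibly, the near-white background has dropped to a flat grey.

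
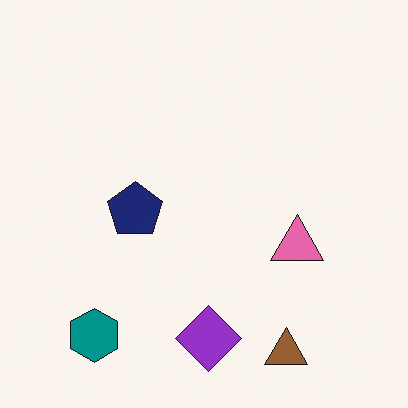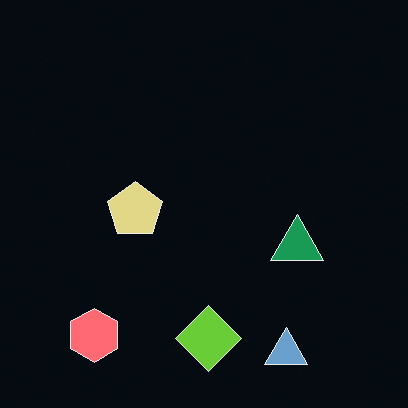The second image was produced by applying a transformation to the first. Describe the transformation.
The second image is the first color-inverted (negative).

The light background has become dark and every shape's color is its complement — a photographic negative.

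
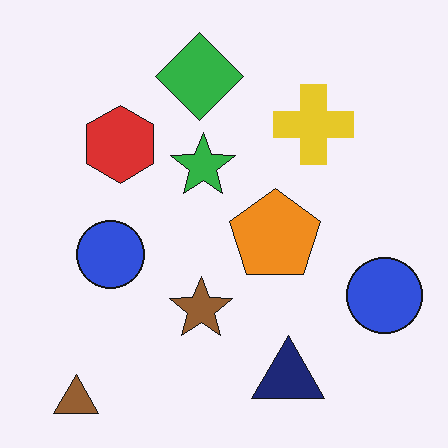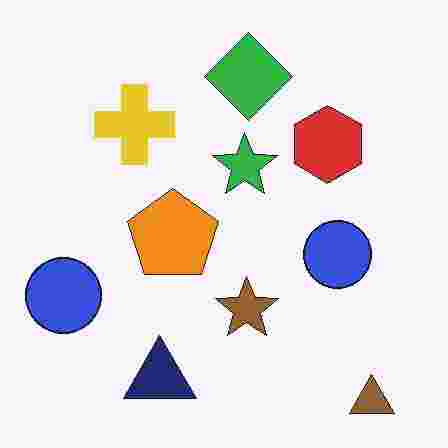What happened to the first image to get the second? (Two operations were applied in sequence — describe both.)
Degraded with heavy JPEG compression, then flipped horizontally (left ↔ right).

Blocky 8×8 compression artifacts appear around shape edges and the flat background shows ringing — characteristic JPEG degradation. The brown triangle is in the bottom-left of the first image and the bottom-right of the second — shapes on opposite sides of the vertical midline have swapped in a mirror flip.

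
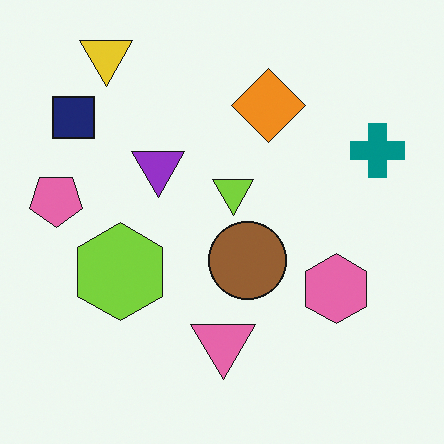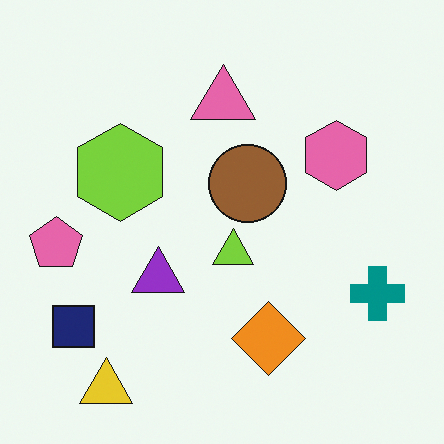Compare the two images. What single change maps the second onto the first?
The first image is the second flipped vertically (top ↔ bottom).

The yellow triangle is in the bottom-left of the second image and the top-left of the first — shapes on opposite sides of the horizontal midline have swapped in a mirror flip.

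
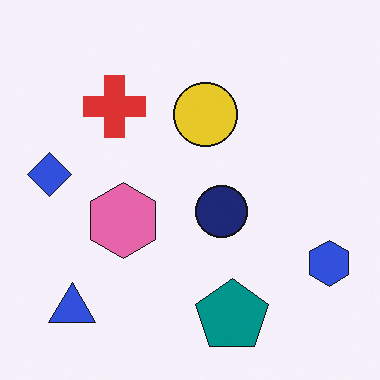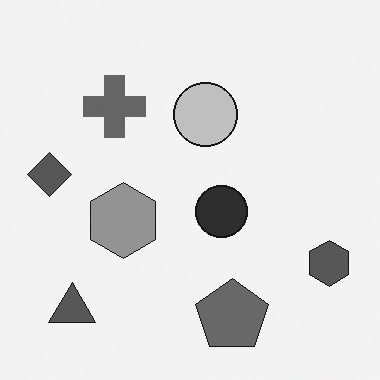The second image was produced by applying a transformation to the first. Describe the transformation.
The second image is the first converted to grayscale.

All color is removed — every shape is now a shade of grey.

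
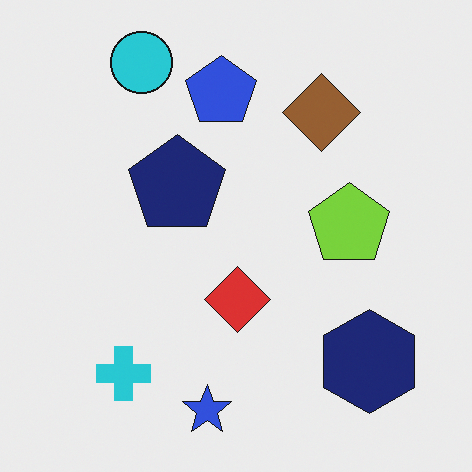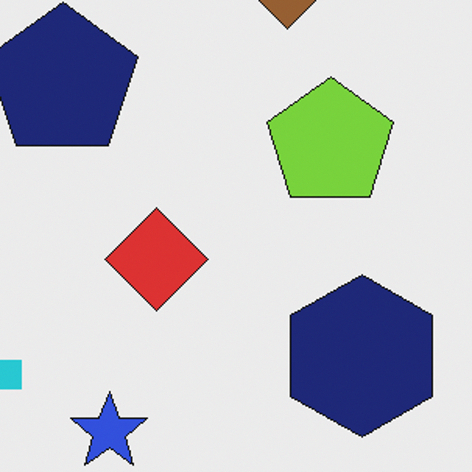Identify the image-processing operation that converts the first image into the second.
Cropped slightly and scaled back up.

The visible shapes are larger and the field of view is narrower; shapes near the original edges may be partly or wholly outside the frame — a crop-and-rescale.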